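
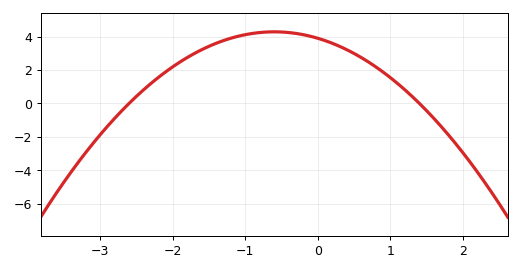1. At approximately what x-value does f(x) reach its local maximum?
-0.6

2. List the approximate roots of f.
-2.6, 1.4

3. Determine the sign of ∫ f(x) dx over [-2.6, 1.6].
positive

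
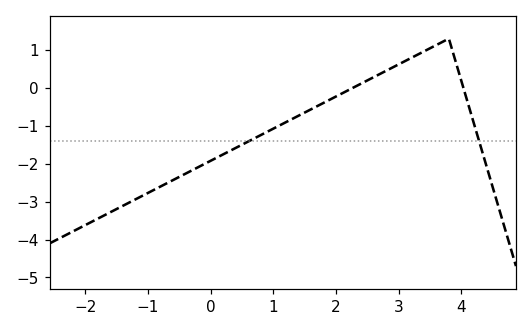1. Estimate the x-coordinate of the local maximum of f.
3.8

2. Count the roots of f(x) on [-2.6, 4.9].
2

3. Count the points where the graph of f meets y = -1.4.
2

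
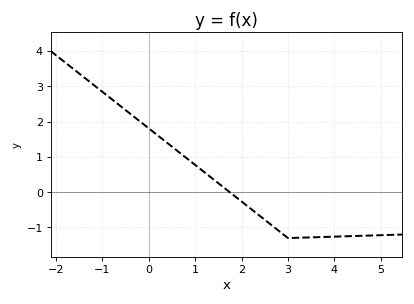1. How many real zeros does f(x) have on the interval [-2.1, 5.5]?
1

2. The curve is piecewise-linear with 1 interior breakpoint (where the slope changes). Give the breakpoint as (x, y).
(3, -1.3)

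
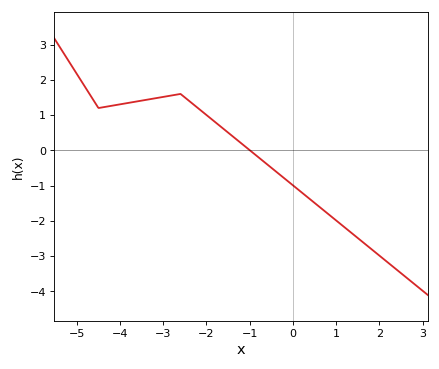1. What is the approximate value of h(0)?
-1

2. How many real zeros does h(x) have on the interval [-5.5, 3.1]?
1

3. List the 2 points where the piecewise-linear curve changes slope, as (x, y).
(-4.5, 1.2); (-2.6, 1.6)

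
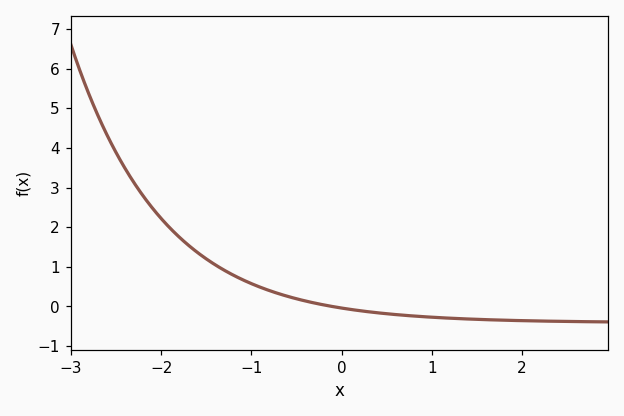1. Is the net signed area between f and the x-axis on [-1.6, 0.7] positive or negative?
positive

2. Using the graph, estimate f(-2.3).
3.11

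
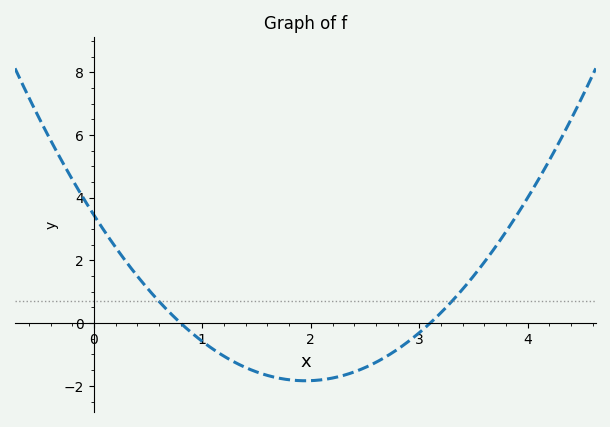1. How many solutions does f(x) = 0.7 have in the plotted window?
2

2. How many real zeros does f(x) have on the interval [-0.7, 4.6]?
2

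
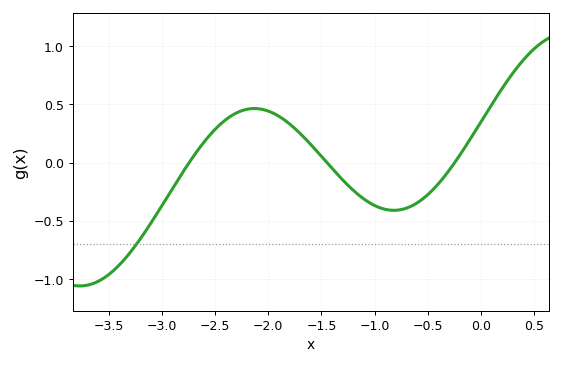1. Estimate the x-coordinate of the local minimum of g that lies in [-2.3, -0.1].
-0.821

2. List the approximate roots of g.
-2.74, -1.45, -0.248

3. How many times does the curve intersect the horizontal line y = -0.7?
1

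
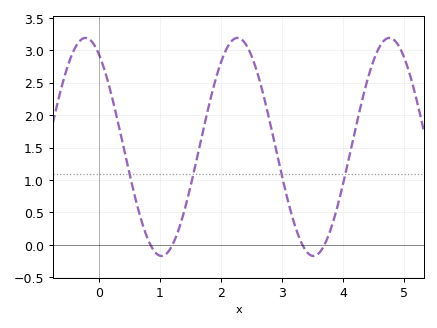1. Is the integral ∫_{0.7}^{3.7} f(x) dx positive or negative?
positive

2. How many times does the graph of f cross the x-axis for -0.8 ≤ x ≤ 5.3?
4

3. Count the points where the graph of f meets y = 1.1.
4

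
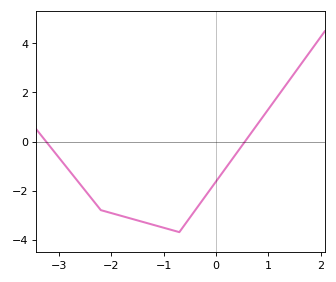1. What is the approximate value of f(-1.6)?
-3.16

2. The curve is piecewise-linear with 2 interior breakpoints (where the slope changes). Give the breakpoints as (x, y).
(-2.2, -2.8); (-0.7, -3.7)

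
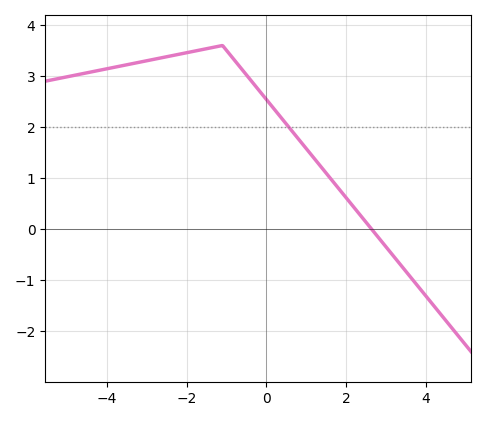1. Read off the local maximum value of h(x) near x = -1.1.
3.6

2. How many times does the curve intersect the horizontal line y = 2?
1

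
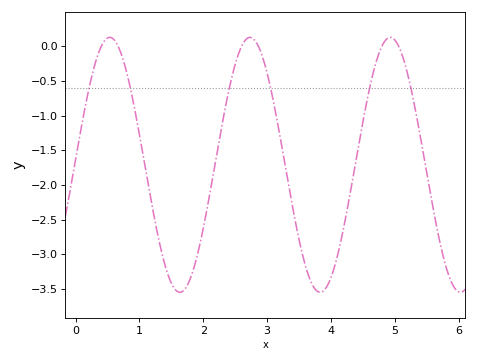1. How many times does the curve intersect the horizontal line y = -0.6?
6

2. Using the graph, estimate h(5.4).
-1.3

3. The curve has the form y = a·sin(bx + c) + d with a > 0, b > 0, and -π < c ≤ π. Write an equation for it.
y = 1.84sin(2.9x + 0.04) - 1.71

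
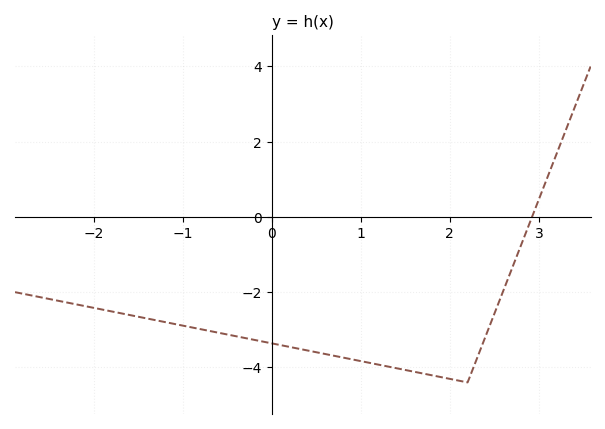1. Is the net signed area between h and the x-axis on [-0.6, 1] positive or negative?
negative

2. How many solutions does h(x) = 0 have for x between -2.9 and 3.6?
1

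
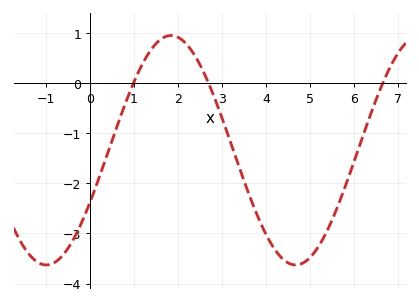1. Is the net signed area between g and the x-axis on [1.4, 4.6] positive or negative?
negative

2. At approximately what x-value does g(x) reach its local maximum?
1.8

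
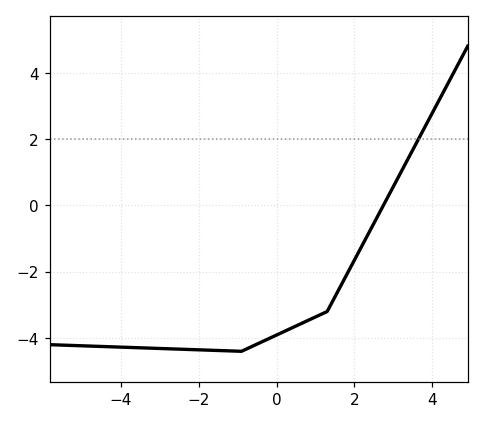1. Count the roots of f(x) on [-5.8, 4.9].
1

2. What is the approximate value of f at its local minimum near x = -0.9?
-4.4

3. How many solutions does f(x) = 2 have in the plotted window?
1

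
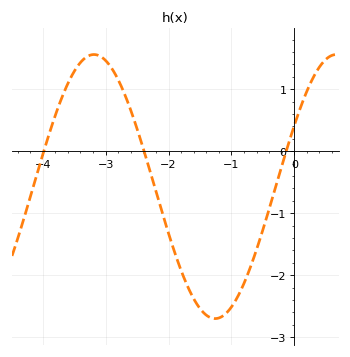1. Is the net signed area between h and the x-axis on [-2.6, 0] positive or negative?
negative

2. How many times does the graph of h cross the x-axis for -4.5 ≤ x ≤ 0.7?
3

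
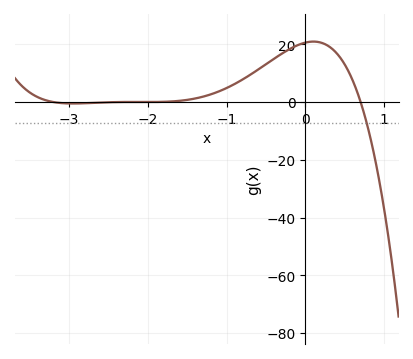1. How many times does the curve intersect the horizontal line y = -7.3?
1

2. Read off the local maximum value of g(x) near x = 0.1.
20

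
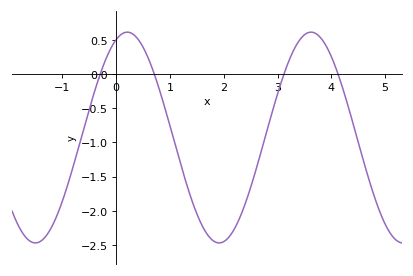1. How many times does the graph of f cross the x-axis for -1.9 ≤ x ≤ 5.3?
4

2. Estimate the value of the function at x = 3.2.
0.168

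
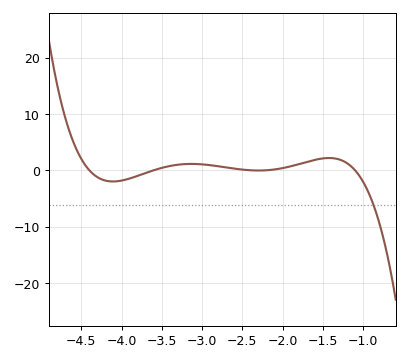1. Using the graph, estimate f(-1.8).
1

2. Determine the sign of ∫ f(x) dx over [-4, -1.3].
positive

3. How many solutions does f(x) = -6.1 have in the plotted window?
1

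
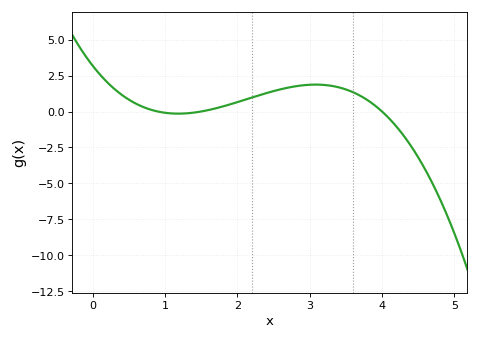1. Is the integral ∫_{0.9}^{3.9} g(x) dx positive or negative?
positive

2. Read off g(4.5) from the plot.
-3.2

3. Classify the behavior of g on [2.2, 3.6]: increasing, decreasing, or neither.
neither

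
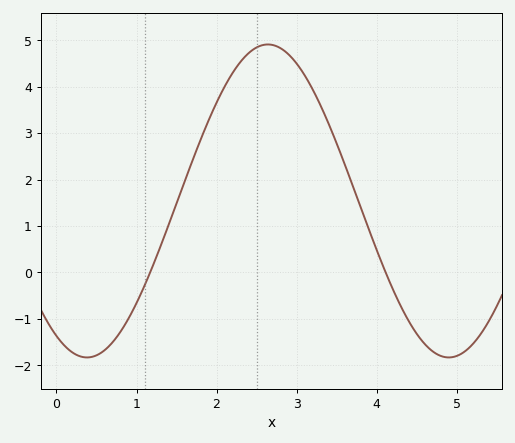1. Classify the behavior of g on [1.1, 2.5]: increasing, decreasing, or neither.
increasing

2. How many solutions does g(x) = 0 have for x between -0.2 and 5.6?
2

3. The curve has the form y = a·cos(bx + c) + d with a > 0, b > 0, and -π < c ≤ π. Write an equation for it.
y = 3.37cos(1.4x + 2.6) + 1.54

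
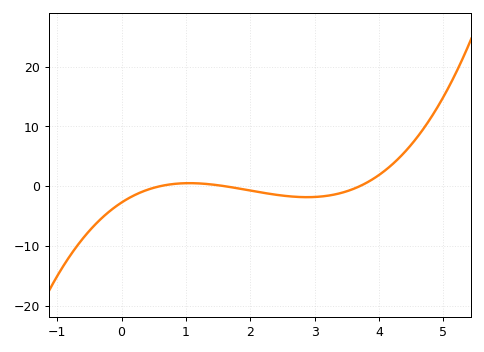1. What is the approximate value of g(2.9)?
-2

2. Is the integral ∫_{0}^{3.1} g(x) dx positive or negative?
negative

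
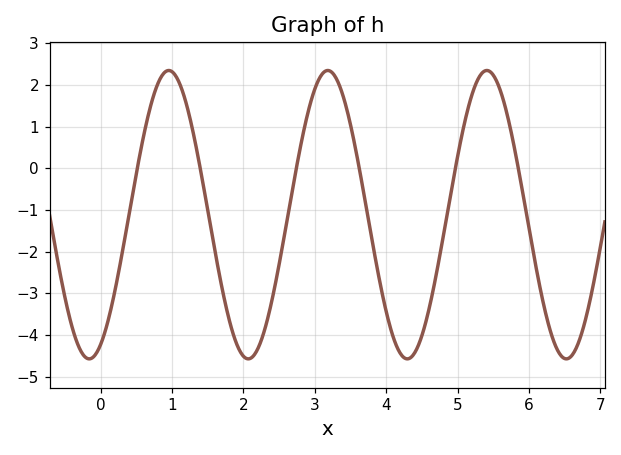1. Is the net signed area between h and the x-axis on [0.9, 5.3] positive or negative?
negative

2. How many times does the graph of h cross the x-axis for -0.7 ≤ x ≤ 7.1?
6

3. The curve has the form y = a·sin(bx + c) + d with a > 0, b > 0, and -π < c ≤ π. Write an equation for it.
y = 3.46sin(2.82x - 1.12) - 1.11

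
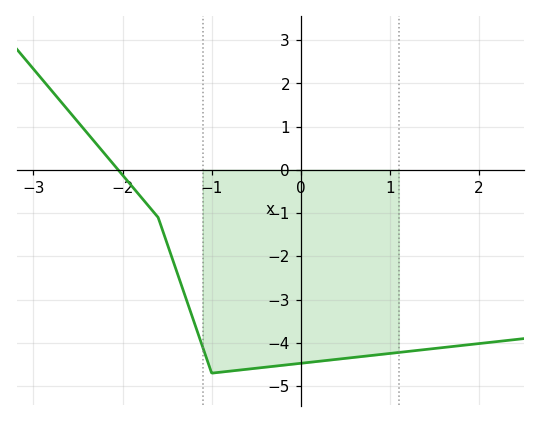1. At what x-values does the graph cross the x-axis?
-2.05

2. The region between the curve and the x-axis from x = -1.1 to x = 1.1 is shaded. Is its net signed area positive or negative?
negative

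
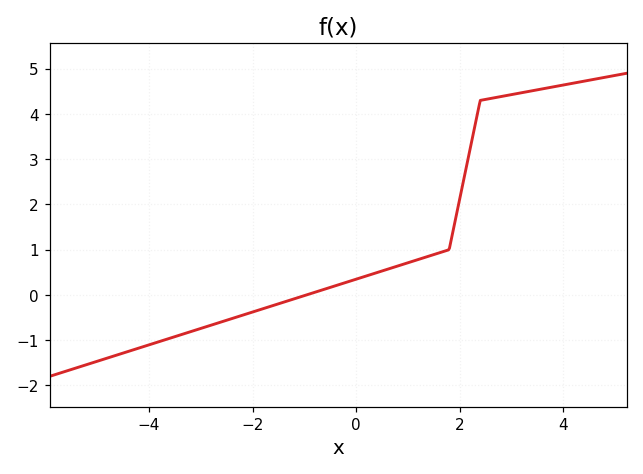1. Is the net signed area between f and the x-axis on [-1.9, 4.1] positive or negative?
positive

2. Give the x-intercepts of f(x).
-0.958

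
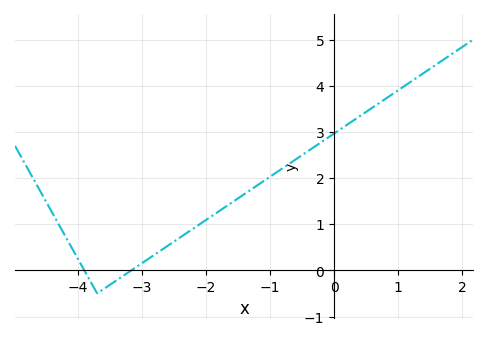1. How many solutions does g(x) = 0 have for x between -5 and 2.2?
2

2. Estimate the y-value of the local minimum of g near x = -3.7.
-0.499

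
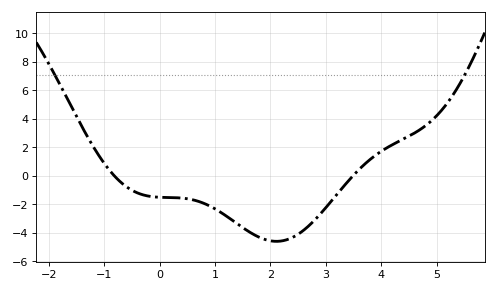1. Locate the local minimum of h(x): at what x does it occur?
2.2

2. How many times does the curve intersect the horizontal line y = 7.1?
2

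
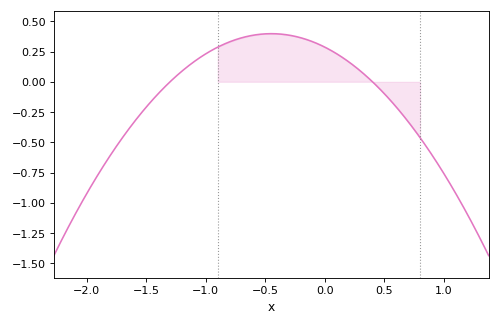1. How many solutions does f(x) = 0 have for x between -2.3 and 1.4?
2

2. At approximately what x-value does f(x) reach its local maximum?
-0.45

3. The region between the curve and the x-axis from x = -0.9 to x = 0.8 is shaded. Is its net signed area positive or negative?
positive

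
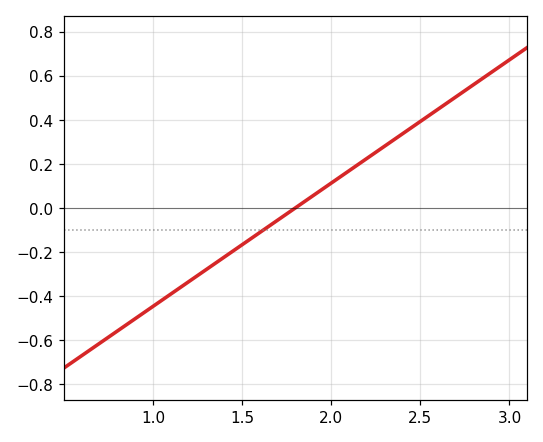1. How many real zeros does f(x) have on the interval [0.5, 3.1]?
1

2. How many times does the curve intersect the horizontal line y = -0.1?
1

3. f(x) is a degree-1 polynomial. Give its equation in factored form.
y = 0.56(x - 1.8)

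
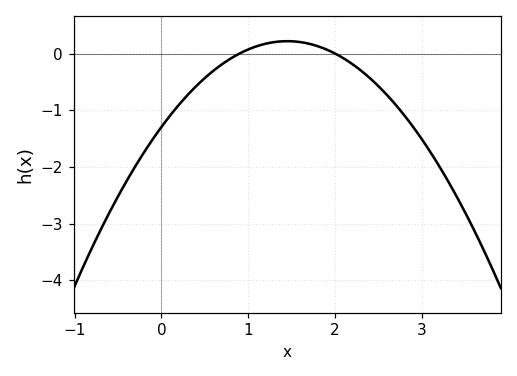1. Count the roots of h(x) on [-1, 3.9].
2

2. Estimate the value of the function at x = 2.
0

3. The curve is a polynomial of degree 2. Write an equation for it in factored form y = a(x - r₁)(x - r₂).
y = -0.72(x - 0.9)(x - 2)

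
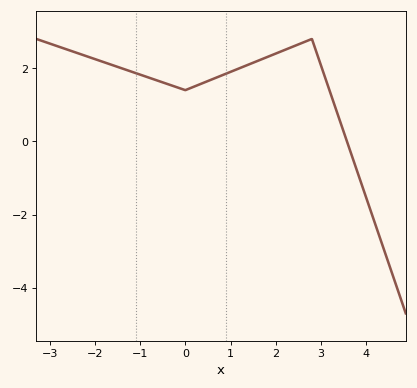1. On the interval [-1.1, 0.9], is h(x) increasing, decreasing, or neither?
neither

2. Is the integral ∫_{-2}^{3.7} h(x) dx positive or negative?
positive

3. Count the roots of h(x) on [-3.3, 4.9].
1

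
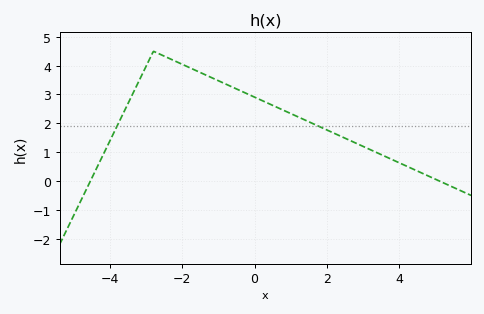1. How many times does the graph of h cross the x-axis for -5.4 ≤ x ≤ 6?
2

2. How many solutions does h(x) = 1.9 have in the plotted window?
2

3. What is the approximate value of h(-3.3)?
3.21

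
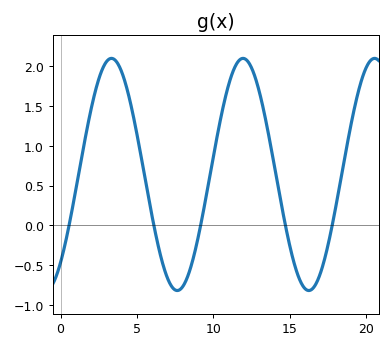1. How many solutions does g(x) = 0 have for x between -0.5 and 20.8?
5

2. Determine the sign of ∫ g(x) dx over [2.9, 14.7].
positive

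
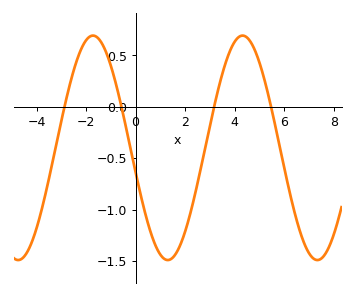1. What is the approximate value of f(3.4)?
0.25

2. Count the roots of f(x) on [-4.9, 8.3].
4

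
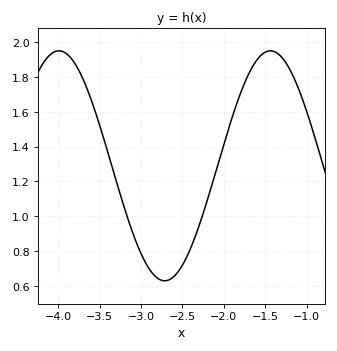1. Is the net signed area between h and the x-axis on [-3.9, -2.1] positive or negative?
positive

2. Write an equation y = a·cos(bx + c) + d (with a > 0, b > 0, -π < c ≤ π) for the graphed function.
y = 0.66cos(2.46x - 2.75) + 1.29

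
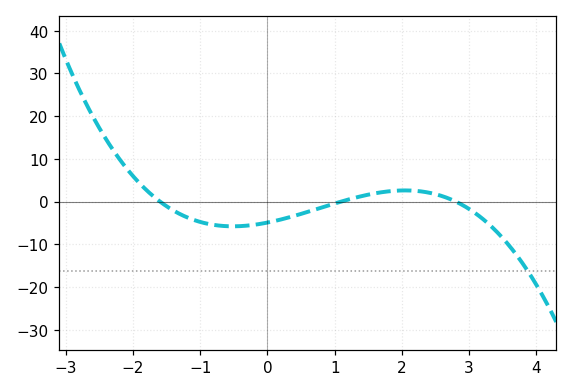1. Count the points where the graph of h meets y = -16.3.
1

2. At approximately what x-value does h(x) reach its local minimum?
-0.513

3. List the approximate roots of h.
-1.6, 1.1, 2.8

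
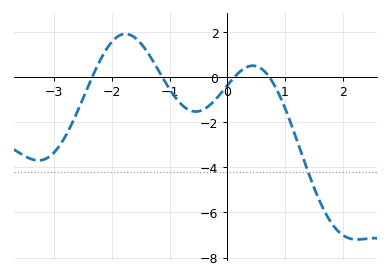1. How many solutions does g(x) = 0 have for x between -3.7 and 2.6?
4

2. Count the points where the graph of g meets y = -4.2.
1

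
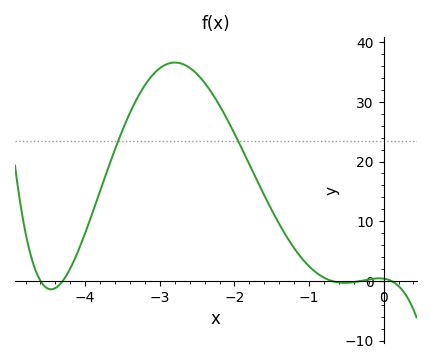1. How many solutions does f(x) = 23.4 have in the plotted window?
2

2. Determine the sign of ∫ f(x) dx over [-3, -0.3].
positive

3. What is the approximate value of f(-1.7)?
17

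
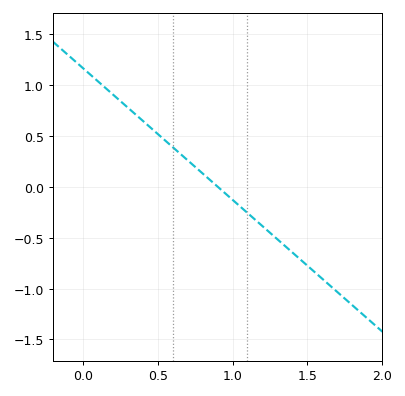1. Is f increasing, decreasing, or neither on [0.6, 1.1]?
decreasing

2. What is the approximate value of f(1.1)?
-0.258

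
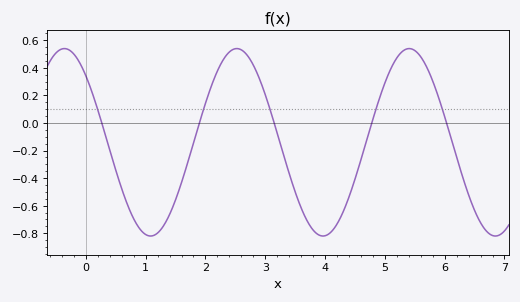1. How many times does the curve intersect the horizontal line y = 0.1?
5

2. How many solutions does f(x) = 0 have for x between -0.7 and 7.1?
5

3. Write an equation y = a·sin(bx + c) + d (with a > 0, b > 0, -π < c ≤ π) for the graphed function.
y = 0.68sin(2.18x + 2.35) - 0.14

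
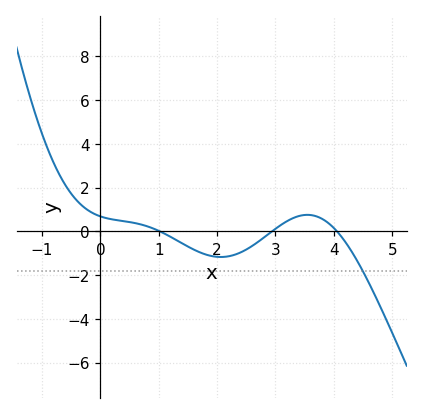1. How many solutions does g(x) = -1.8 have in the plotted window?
1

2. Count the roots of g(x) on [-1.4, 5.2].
3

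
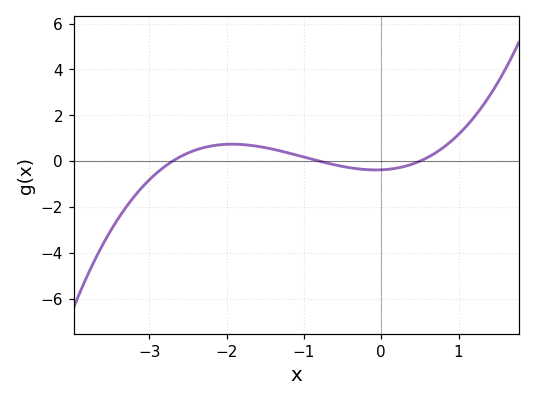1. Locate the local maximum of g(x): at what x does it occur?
-1.93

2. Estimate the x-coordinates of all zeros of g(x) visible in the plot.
-2.7, -0.8, 0.5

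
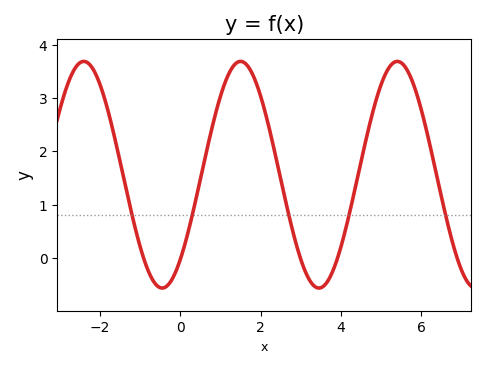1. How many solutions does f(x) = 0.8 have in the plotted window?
5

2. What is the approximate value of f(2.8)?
0.507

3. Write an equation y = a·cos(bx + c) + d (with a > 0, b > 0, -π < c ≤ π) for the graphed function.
y = 2.13cos(1.61x - 2.42) + 1.56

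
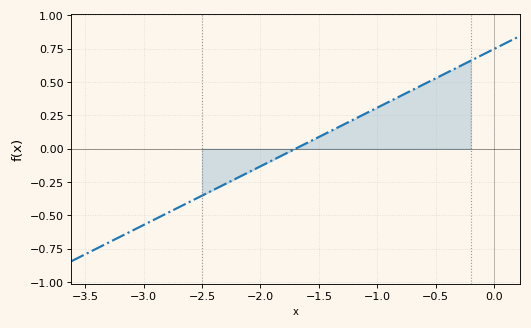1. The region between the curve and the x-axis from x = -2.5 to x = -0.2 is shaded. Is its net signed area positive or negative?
positive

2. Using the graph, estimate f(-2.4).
-0.308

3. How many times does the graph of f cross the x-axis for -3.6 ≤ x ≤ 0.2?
1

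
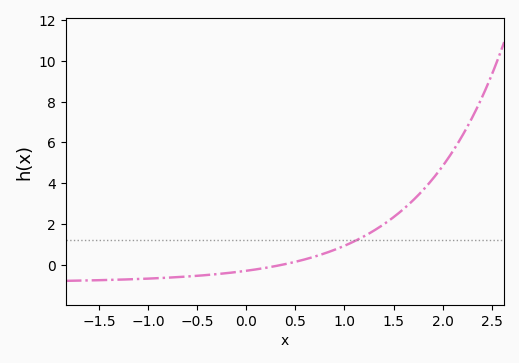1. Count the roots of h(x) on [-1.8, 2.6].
1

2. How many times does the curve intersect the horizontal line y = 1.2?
1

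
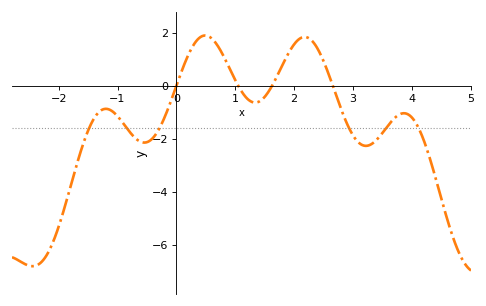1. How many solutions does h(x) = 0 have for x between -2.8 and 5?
4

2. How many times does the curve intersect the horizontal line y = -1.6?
6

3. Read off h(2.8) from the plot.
-0.897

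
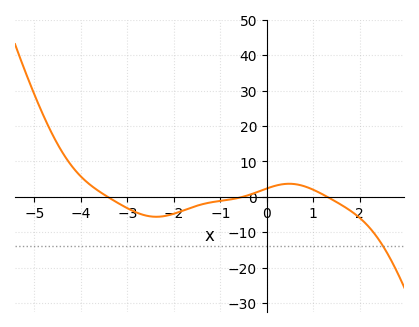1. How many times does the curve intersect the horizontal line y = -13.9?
1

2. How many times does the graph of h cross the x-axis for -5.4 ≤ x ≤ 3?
3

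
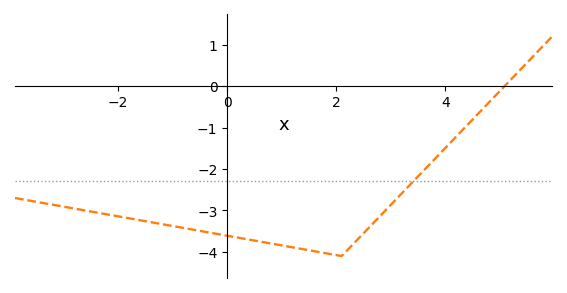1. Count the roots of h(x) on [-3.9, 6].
1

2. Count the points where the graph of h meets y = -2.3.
1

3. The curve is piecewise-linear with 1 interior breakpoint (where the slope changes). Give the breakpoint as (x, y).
(2.1, -4.1)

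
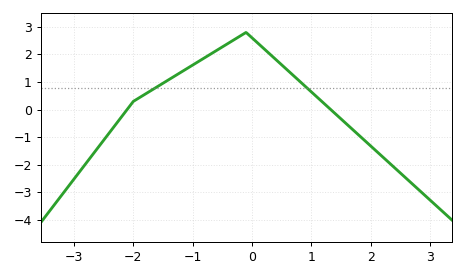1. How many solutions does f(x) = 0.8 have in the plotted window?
2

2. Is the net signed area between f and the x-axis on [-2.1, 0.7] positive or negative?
positive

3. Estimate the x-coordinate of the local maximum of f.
-0.1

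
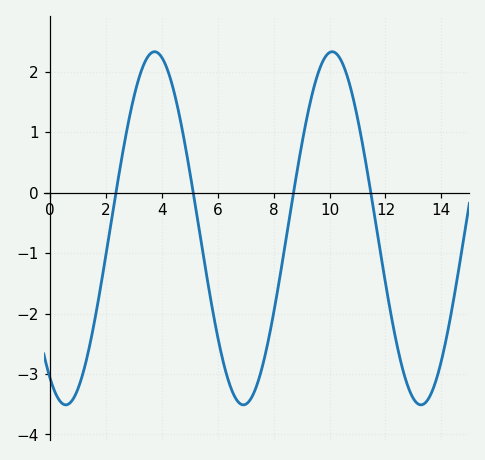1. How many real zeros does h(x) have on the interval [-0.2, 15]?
4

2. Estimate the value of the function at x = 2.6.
0.6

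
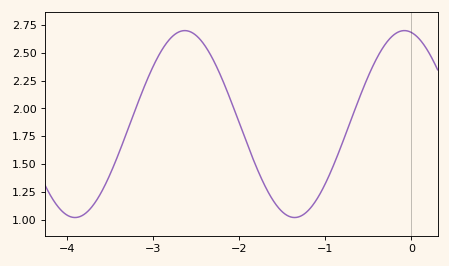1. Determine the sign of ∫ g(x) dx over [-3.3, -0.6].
positive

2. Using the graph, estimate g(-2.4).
2.56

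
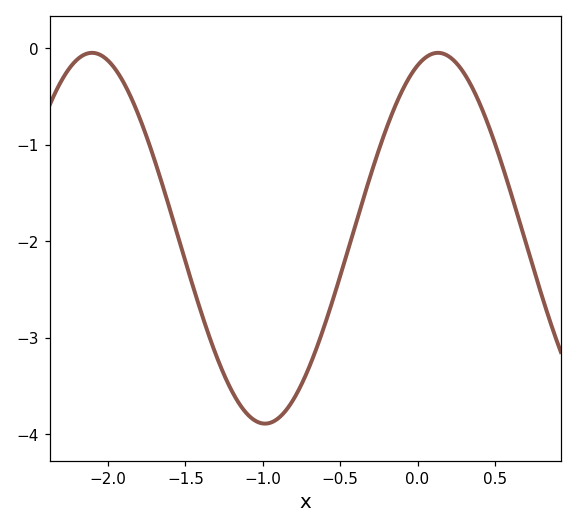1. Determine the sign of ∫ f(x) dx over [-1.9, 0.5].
negative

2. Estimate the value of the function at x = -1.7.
-1.2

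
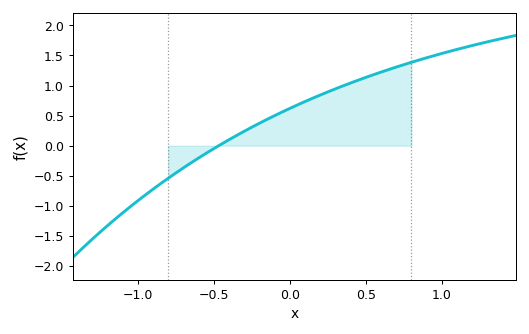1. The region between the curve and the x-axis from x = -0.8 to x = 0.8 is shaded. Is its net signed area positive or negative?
positive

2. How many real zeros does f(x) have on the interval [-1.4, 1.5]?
1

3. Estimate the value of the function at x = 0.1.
0.734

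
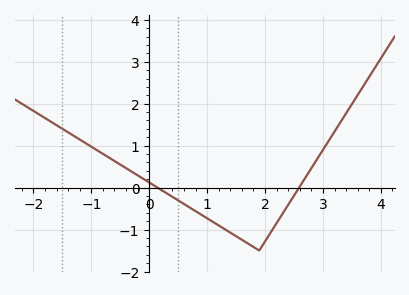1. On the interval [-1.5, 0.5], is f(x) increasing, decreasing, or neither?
decreasing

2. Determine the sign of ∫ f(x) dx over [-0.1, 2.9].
negative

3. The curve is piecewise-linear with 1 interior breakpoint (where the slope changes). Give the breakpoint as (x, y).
(1.9, -1.5)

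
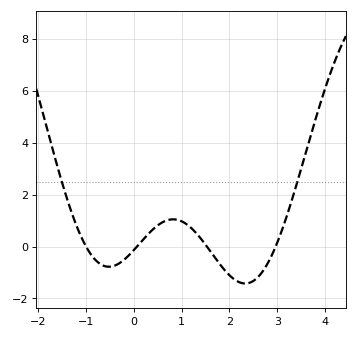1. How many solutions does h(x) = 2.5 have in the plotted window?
2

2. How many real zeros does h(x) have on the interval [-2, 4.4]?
4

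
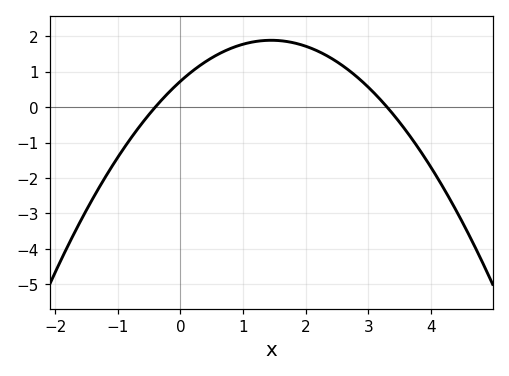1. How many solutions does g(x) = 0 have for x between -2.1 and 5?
2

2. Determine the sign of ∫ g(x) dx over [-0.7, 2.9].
positive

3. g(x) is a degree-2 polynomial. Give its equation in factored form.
y = -0.55(x + 0.4)(x - 3.3)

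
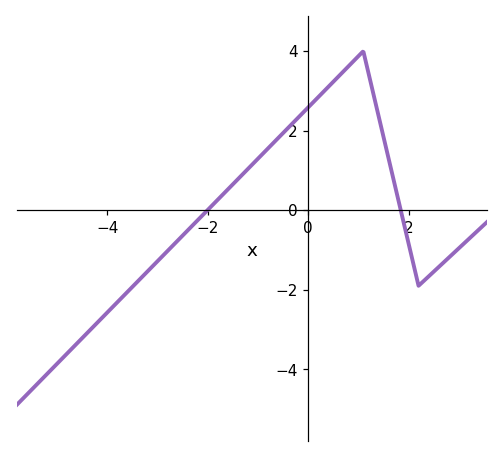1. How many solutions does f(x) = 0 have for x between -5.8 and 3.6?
2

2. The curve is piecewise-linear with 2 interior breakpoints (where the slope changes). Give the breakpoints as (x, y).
(1.1, 4); (2.2, -1.9)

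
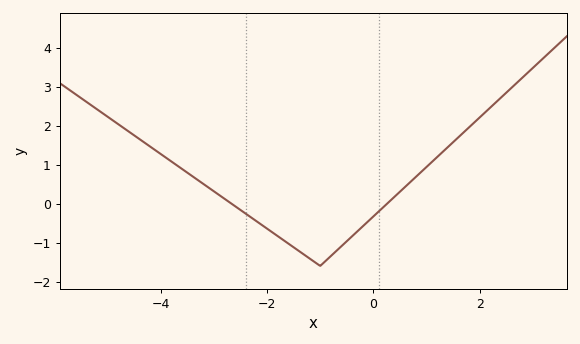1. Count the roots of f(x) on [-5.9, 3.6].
2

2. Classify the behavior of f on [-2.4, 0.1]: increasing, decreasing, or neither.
neither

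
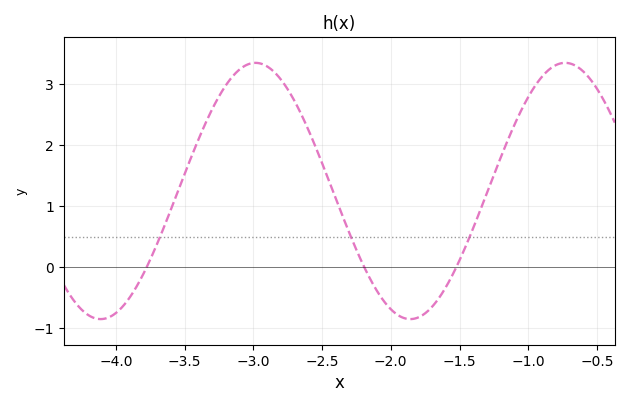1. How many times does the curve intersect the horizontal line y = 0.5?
3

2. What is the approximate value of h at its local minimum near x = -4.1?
-0.85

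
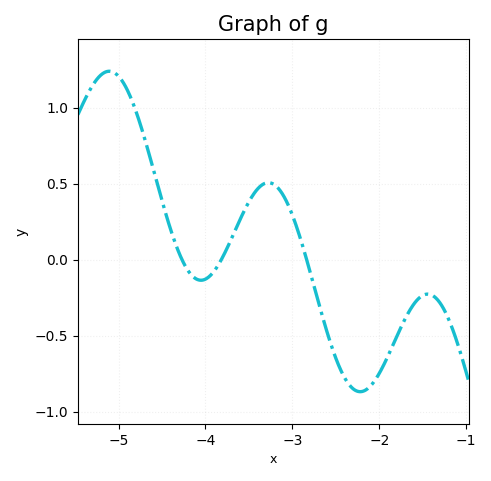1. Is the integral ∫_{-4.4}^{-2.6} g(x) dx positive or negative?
positive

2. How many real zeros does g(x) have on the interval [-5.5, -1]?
3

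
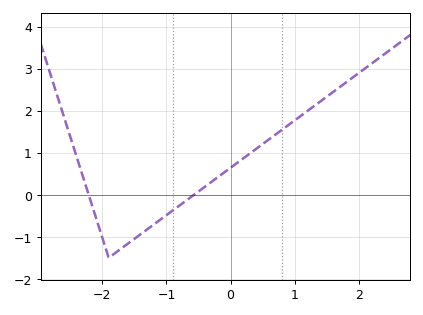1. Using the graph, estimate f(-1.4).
-0.936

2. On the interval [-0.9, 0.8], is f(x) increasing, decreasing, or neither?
increasing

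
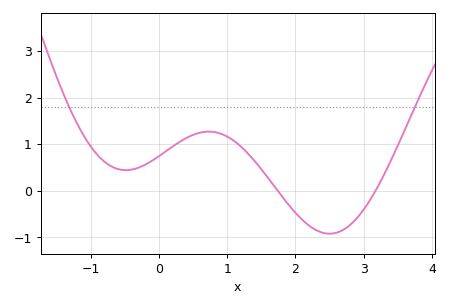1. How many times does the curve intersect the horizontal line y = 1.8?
2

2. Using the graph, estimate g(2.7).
-0.8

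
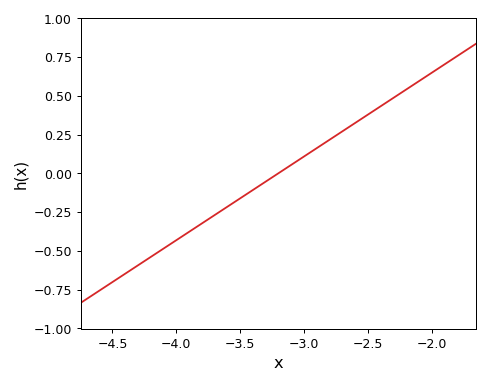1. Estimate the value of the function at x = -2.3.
0.486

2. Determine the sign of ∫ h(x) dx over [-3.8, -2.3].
positive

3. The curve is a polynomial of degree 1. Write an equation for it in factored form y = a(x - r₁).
y = 0.54(x + 3.2)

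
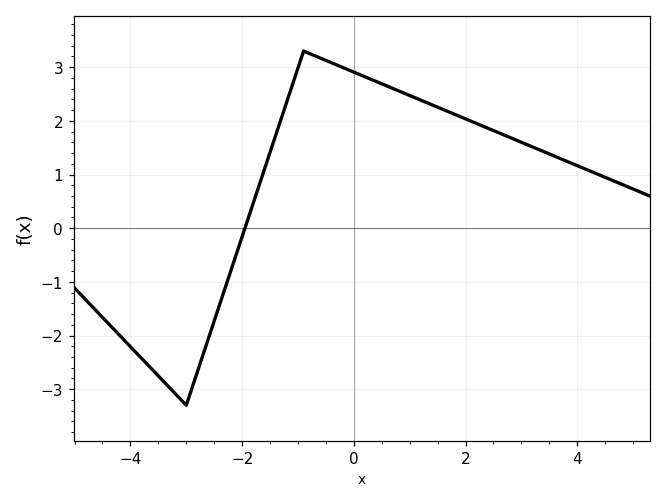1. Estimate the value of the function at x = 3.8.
1.25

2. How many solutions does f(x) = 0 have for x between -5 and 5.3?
1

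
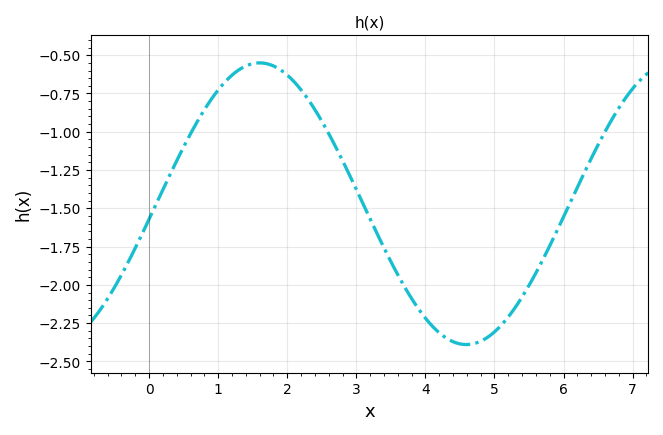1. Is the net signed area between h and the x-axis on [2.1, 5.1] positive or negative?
negative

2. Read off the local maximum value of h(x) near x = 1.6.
-0.55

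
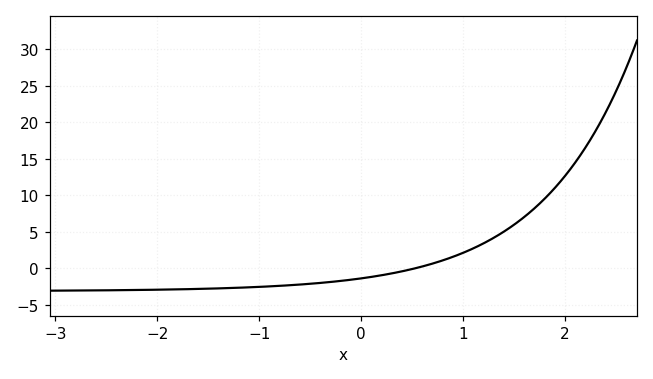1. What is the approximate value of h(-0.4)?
-2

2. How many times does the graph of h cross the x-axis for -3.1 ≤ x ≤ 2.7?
1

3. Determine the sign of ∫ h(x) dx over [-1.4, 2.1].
positive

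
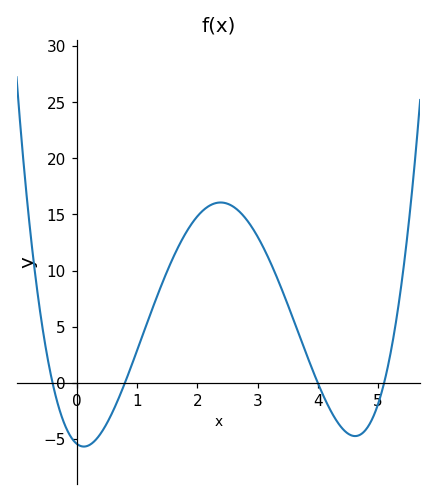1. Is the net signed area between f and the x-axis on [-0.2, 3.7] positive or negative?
positive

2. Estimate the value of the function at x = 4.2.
-2.34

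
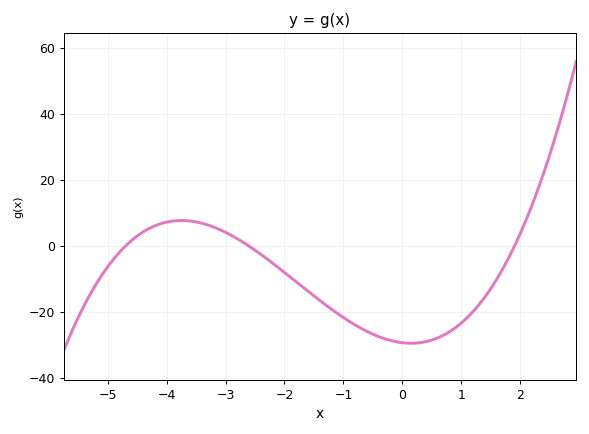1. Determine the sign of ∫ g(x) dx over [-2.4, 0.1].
negative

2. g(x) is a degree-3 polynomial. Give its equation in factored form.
y = 1.26(x + 4.7)(x + 2.6)(x - 1.9)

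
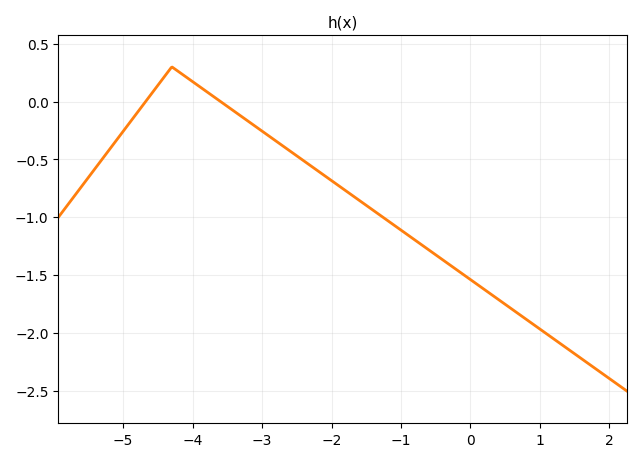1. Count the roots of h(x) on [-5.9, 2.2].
2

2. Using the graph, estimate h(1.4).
-2.14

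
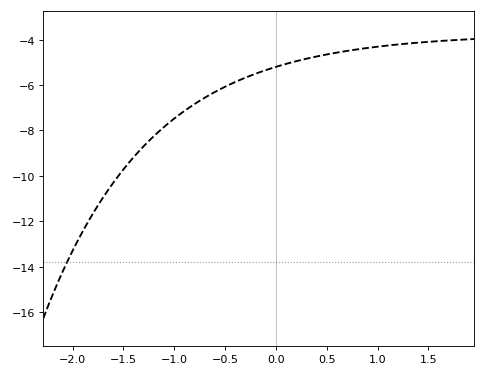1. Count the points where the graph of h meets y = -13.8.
1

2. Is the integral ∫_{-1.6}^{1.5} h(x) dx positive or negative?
negative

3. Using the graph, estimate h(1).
-4.31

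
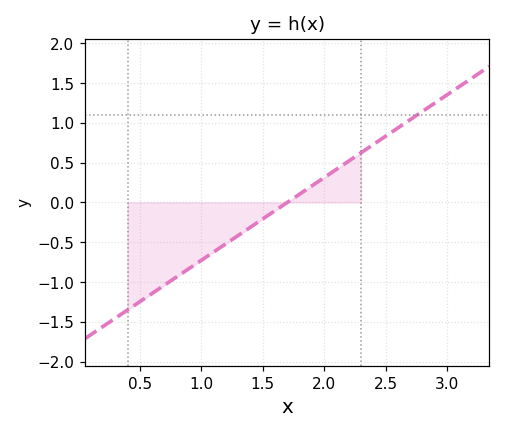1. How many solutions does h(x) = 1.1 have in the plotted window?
1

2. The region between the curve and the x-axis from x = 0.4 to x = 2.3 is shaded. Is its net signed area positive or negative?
negative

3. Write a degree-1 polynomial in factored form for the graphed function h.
y = 1.04(x - 1.7)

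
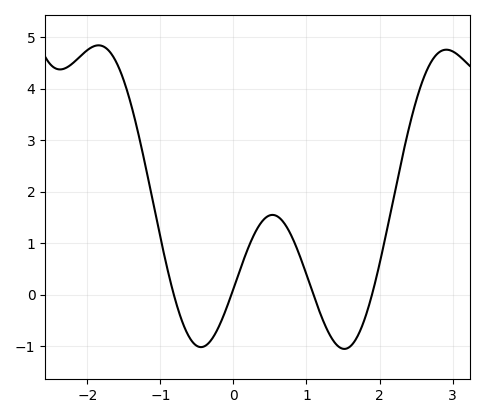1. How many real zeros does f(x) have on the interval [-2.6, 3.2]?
4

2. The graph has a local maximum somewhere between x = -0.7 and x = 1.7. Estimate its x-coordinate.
0.536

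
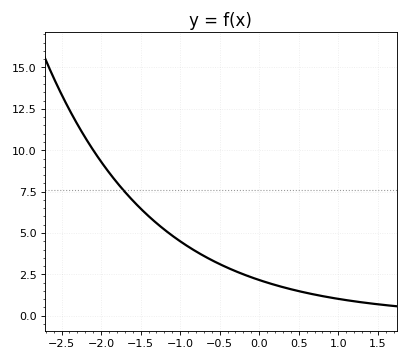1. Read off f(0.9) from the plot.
1.1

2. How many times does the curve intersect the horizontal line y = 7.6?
1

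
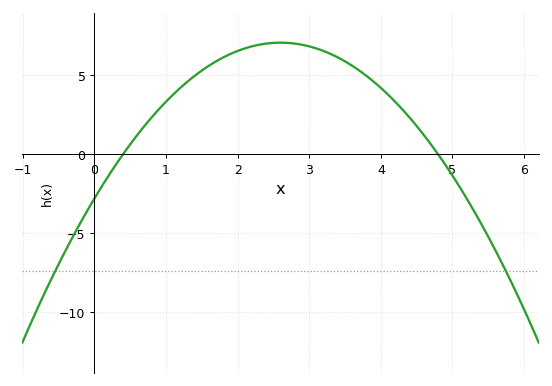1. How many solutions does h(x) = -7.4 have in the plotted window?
2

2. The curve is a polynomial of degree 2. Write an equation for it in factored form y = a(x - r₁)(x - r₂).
y = -1.46(x - 0.4)(x - 4.8)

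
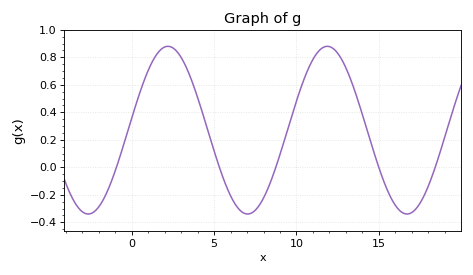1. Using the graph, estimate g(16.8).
-0.339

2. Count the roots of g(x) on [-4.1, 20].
5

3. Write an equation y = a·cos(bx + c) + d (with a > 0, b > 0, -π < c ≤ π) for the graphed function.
y = 0.61cos(0.65x - 1.43) + 0.27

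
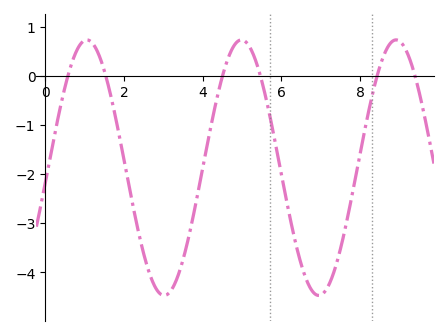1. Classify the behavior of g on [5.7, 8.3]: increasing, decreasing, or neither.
neither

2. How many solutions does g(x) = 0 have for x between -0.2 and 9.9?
6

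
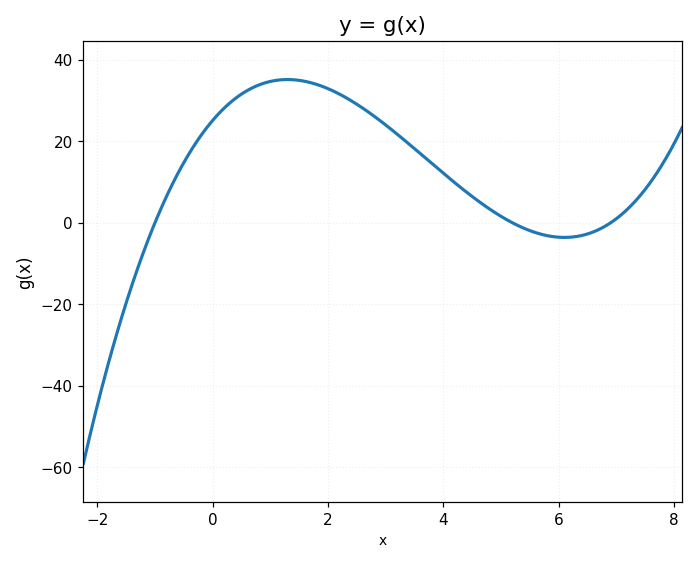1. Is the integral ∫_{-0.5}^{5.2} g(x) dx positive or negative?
positive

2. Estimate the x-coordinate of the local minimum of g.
6.1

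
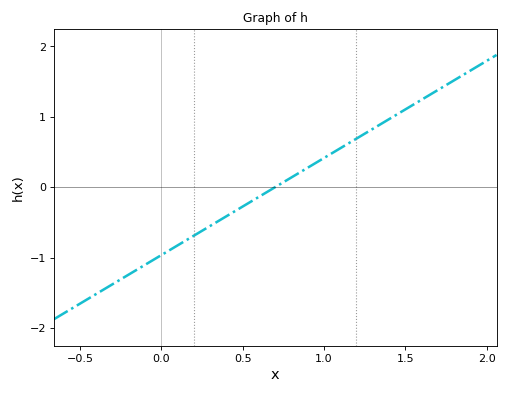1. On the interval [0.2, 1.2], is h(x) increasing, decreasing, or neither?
increasing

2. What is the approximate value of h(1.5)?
1.1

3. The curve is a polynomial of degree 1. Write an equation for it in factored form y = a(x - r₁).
y = 1.38(x - 0.7)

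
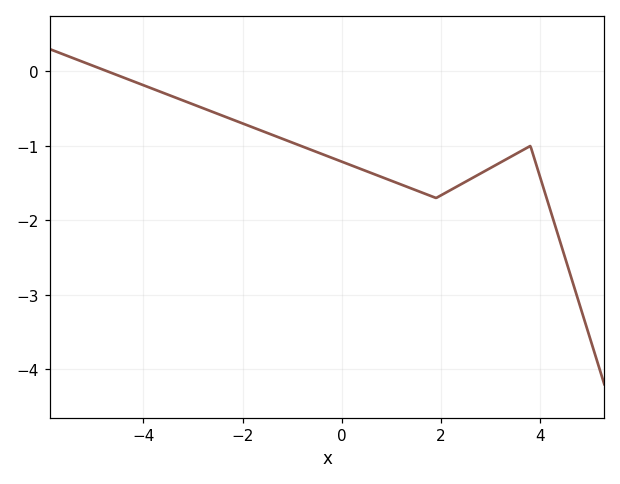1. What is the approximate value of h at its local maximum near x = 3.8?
-1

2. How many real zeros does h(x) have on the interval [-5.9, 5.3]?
1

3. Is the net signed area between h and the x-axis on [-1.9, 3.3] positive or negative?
negative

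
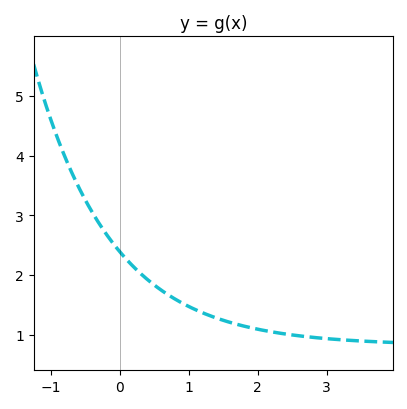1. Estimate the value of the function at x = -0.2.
2.69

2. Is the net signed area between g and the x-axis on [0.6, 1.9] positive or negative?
positive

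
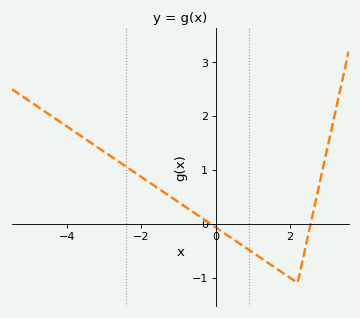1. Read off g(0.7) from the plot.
-0.397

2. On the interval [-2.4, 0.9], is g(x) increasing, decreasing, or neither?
decreasing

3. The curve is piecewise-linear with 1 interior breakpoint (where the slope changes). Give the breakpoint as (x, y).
(2.2, -1.1)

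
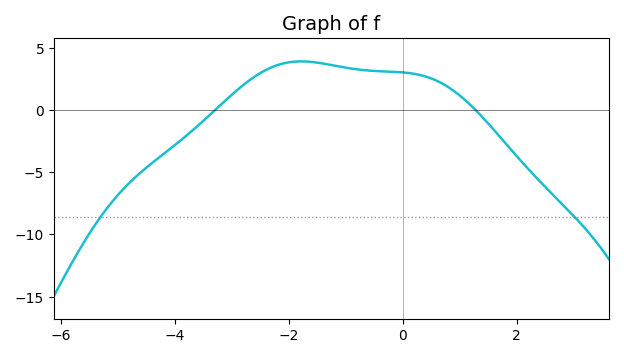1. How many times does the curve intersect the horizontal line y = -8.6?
2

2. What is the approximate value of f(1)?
1.16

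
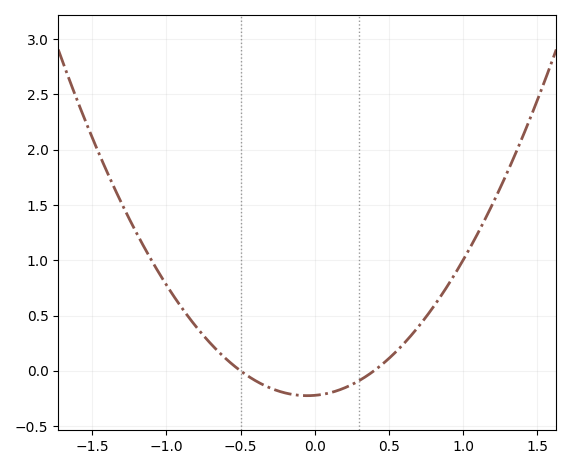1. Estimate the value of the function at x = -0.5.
0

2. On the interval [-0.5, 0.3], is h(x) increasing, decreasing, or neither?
neither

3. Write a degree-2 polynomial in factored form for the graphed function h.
y = 1.11(x + 0.5)(x - 0.4)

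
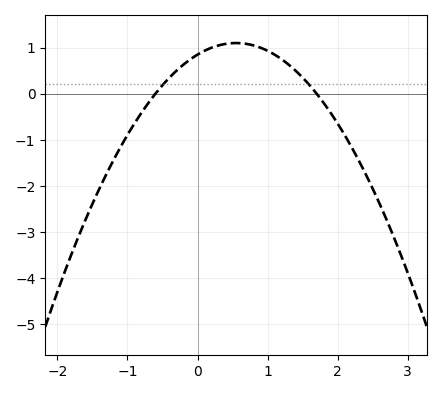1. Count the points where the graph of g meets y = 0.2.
2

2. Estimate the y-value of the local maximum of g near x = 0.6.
1.1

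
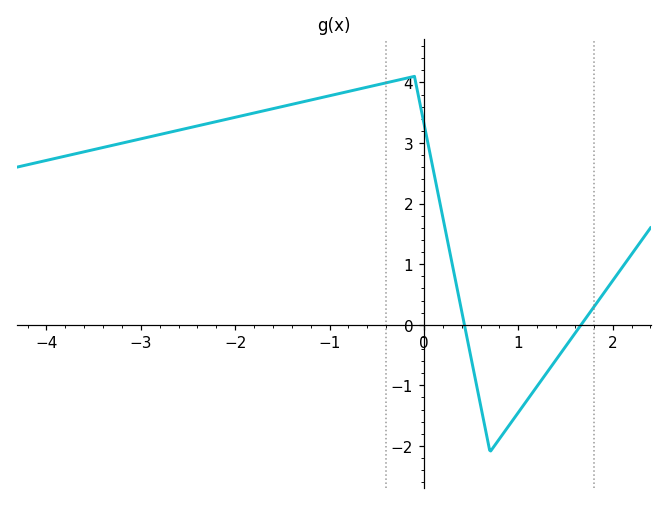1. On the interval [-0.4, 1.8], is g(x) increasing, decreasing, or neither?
neither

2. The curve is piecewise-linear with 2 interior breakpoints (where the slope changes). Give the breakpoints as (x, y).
(-0.1, 4.1); (0.7, -2.1)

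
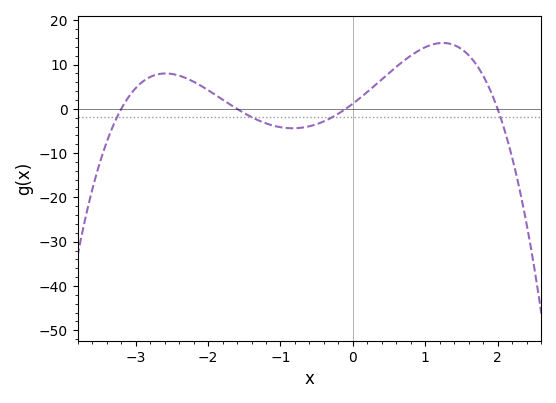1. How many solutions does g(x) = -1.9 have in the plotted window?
4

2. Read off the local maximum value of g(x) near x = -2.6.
8.01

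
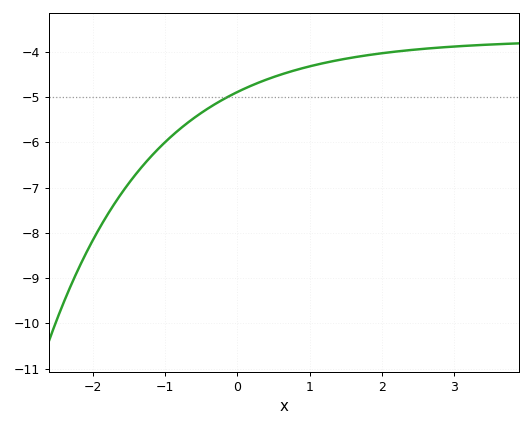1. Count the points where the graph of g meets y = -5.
1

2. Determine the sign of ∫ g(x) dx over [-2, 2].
negative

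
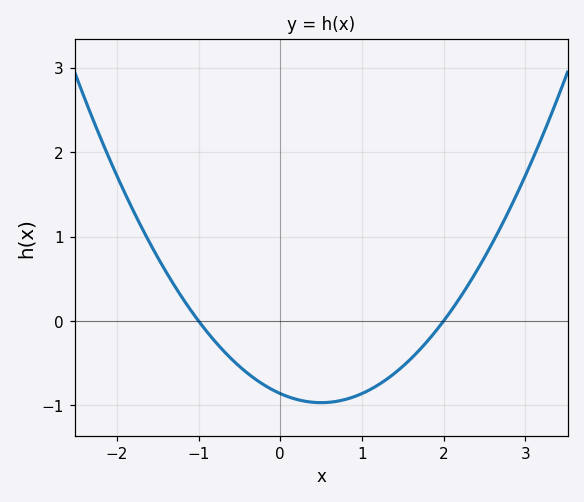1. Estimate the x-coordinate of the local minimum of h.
0.5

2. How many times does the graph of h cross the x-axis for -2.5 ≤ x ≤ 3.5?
2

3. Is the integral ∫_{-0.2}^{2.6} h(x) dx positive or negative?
negative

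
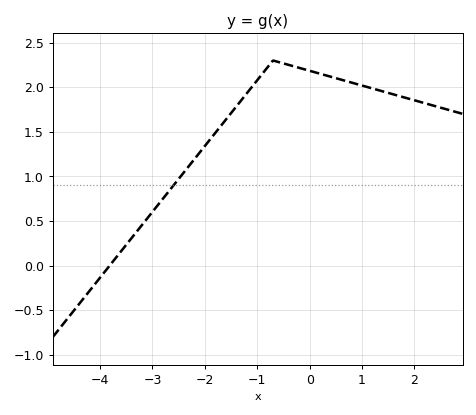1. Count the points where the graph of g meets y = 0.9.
1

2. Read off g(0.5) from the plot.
2.1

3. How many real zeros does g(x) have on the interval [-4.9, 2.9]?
1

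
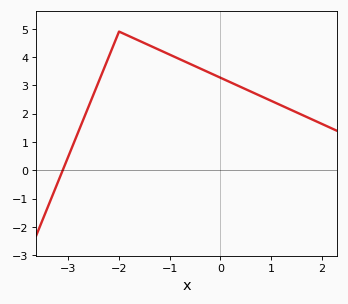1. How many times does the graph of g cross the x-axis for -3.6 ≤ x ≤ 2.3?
1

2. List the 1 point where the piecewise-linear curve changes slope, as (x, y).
(-2, 4.9)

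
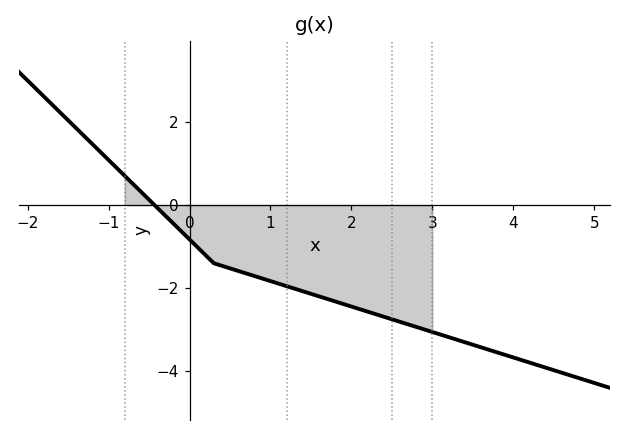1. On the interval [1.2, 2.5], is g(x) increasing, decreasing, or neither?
decreasing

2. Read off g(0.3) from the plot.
-1.4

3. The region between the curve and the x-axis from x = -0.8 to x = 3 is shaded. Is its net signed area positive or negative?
negative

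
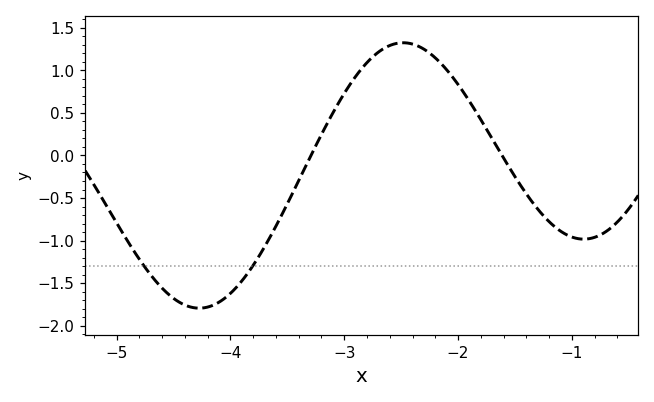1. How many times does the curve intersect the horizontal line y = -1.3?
2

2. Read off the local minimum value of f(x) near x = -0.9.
-1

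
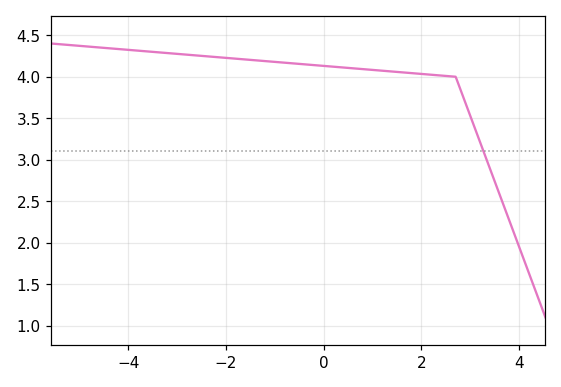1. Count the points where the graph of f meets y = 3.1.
1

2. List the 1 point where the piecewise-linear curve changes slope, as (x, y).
(2.7, 4)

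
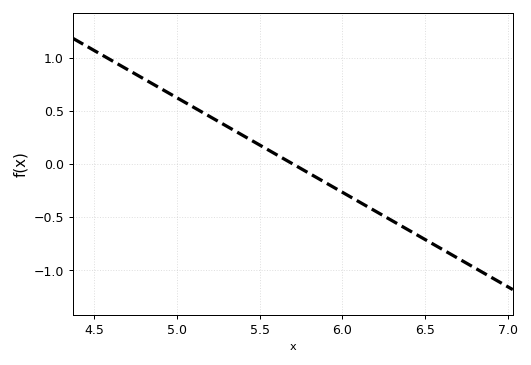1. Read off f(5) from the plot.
0.6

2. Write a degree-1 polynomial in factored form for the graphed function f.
y = -0.89(x - 5.7)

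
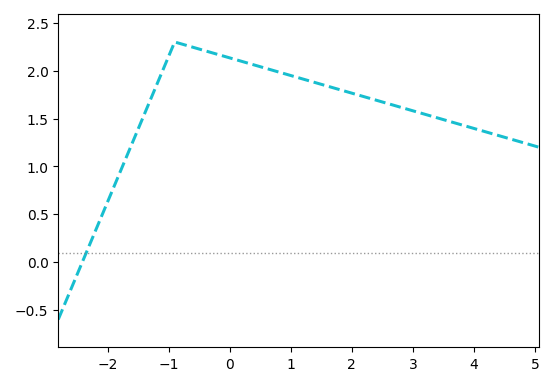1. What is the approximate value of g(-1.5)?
1.39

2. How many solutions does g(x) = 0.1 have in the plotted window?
1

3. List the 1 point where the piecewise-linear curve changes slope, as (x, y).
(-0.9, 2.3)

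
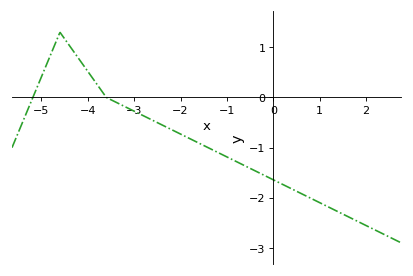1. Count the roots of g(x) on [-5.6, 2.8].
2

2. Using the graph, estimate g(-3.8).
0.3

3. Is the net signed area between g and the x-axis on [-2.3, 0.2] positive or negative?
negative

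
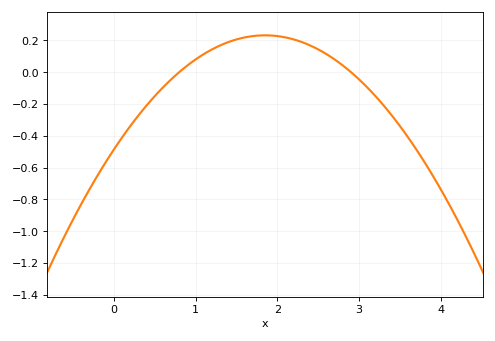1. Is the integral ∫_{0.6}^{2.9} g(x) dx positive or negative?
positive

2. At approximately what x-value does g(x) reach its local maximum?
1.85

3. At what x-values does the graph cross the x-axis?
0.8, 2.9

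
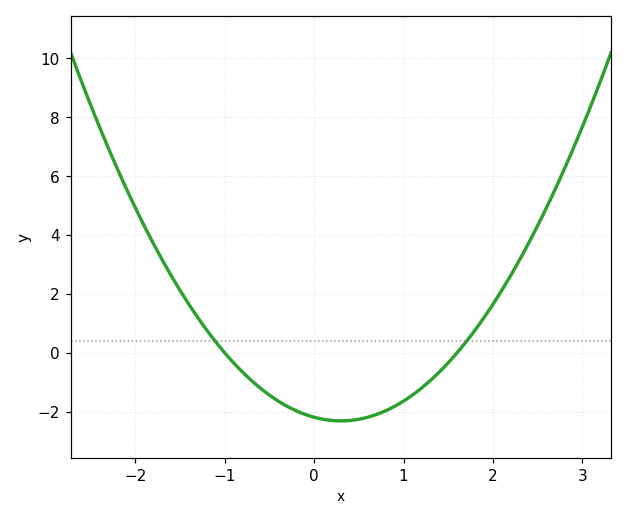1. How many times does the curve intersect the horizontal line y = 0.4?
2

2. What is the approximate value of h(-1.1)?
0.4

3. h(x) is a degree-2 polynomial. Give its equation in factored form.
y = 1.37(x + 1)(x - 1.6)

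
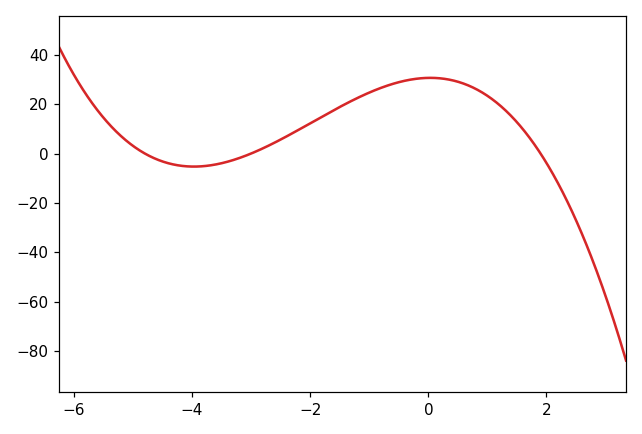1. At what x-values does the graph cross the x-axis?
-4.8, -3, 1.9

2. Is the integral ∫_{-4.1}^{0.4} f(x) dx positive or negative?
positive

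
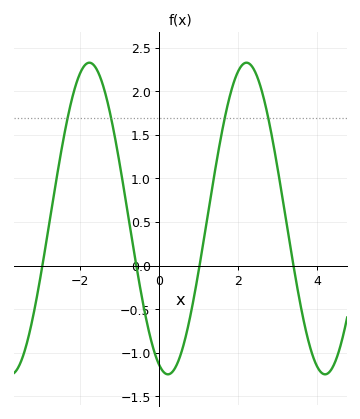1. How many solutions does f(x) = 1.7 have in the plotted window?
4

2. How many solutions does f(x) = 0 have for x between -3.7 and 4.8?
4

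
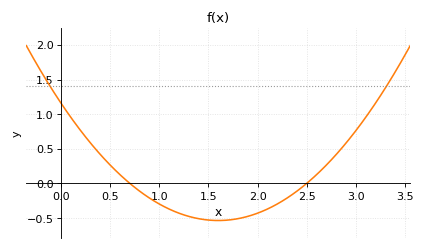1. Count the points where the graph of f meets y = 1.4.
2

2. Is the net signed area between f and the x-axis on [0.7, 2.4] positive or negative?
negative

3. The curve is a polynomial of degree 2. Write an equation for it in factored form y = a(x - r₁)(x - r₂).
y = 0.66(x - 0.7)(x - 2.5)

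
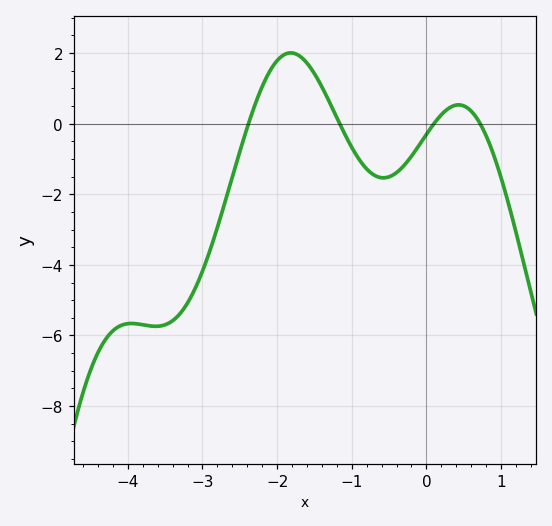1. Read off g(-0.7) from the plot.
-1.46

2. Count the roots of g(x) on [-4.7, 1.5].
4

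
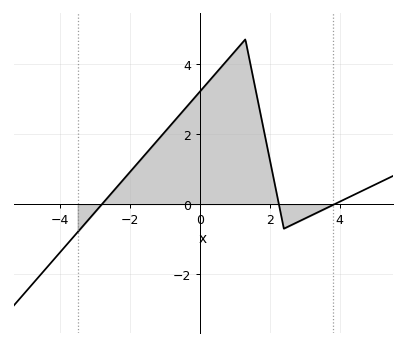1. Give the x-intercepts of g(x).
-2.8, 2.2, 3.8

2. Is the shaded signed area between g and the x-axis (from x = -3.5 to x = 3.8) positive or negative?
positive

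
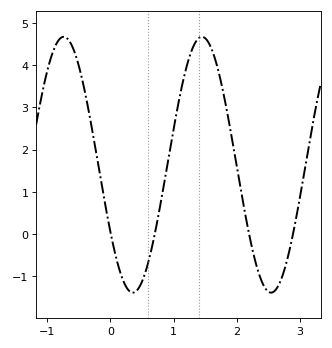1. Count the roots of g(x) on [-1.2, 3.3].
4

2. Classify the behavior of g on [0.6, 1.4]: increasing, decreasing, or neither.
increasing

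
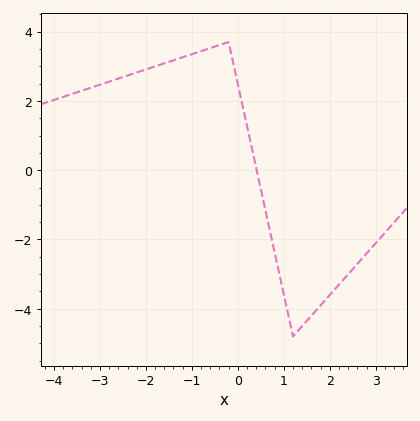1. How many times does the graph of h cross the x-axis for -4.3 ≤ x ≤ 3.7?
1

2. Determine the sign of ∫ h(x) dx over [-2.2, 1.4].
positive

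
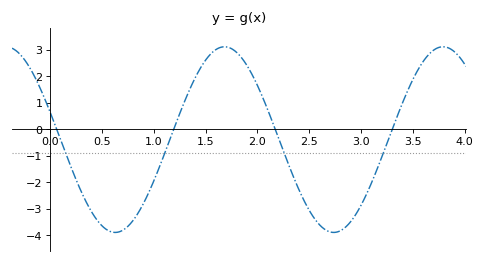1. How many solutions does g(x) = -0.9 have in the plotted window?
4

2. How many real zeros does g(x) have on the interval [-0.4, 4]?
4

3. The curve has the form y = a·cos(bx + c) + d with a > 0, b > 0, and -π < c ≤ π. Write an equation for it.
y = 3.5cos(3x + 1.3) - 0.39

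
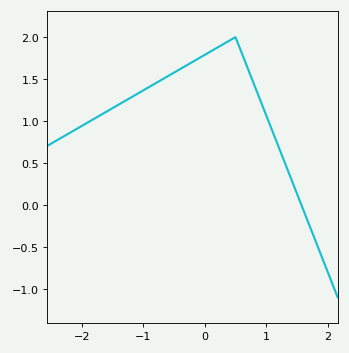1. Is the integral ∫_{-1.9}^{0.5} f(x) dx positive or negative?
positive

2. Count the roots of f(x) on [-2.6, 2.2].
1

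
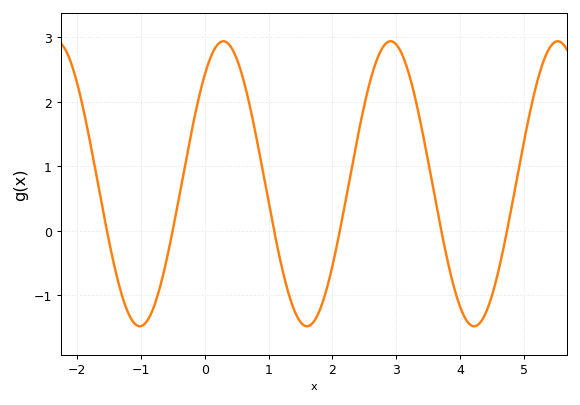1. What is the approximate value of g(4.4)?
-1.3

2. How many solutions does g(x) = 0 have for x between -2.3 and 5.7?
6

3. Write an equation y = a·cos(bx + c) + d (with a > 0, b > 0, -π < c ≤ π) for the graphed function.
y = 2.21cos(2.4x - 0.7) + 0.73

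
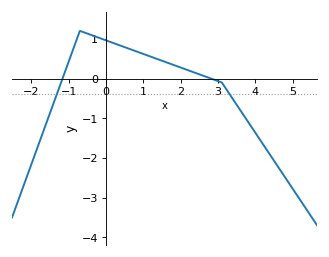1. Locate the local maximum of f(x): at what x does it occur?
-0.6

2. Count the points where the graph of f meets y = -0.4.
2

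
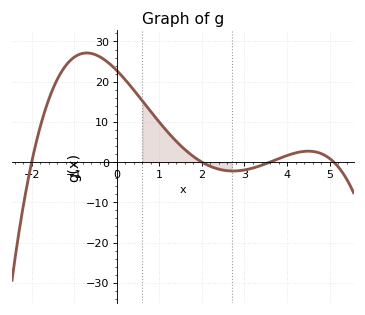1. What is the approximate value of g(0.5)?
16.6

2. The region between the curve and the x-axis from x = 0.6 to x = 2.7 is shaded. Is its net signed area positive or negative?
positive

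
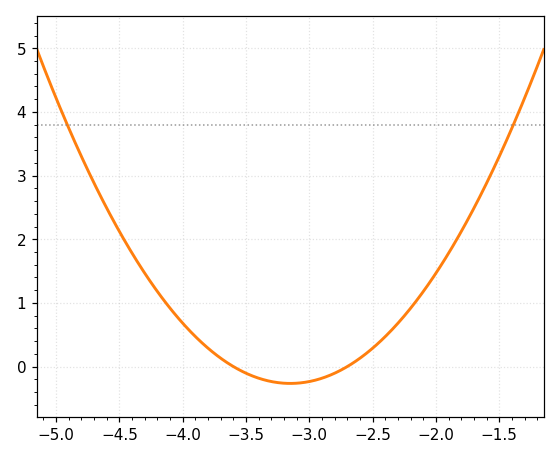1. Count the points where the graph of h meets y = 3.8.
2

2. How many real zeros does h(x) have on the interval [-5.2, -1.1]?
2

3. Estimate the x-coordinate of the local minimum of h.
-3.15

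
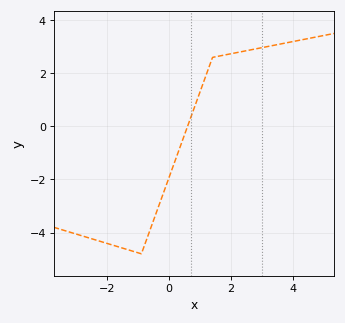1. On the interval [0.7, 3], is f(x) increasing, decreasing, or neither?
increasing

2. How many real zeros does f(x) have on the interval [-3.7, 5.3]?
1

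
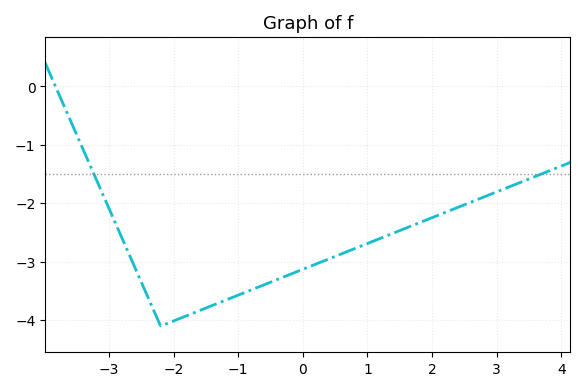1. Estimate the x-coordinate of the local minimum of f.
-2.2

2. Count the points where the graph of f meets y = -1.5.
2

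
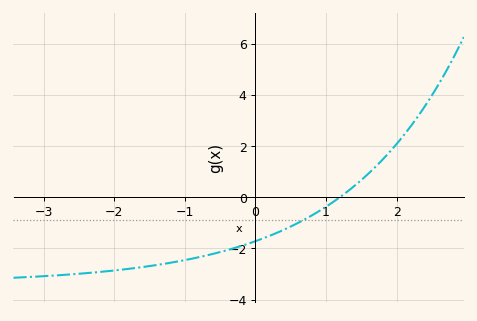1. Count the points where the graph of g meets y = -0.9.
1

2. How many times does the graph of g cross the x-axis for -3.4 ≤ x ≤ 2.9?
1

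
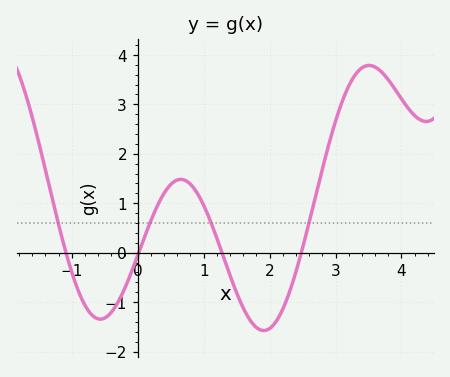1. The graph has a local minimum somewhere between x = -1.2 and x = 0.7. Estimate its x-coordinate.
-0.567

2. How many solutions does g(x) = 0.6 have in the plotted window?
4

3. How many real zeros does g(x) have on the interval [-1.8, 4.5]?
4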